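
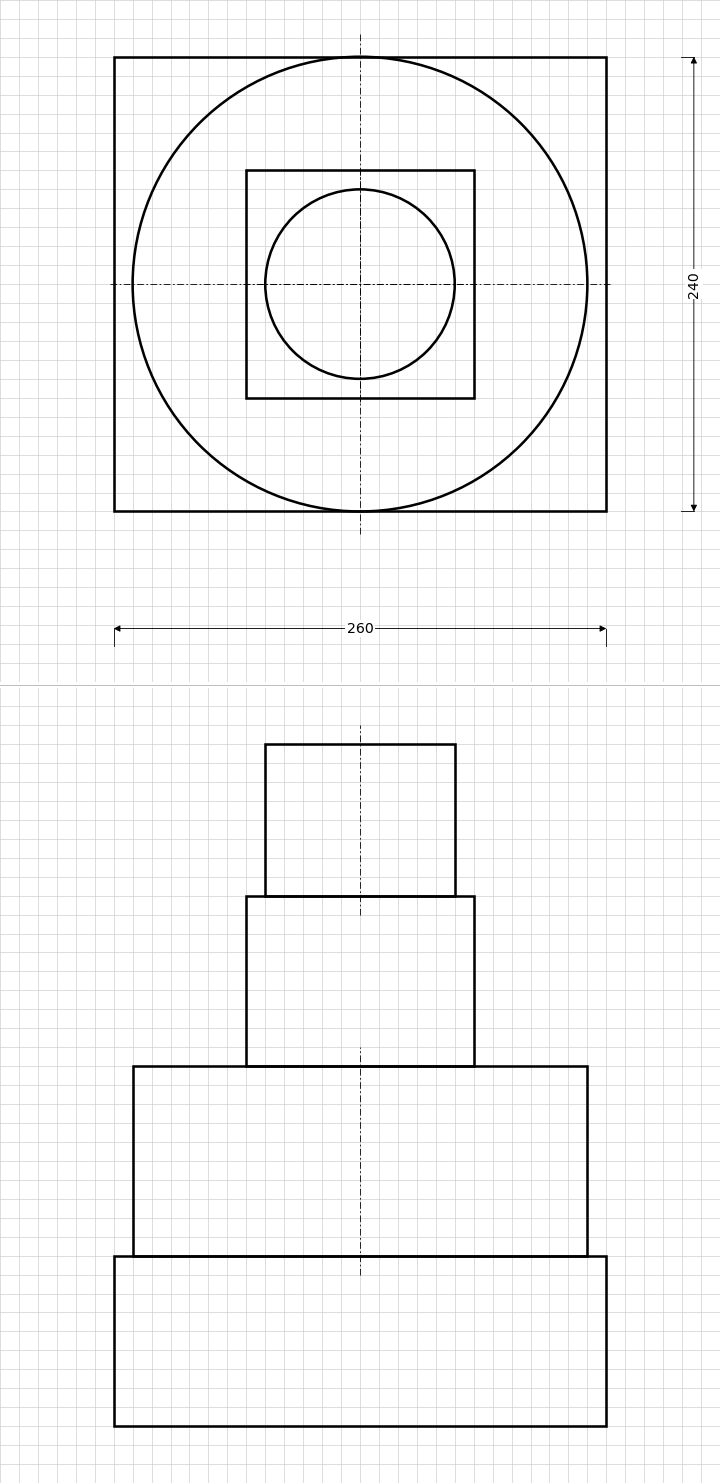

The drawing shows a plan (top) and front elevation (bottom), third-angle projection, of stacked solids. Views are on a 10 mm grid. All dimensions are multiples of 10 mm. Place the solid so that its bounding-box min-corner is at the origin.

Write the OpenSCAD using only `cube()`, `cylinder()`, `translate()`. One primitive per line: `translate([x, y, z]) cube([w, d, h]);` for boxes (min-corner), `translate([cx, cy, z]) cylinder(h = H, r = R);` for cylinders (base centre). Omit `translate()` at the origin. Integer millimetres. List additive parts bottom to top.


cube([260, 240, 90]);
translate([130, 120, 90]) cylinder(h = 100, r = 120);
translate([70, 60, 190]) cube([120, 120, 90]);
translate([130, 120, 280]) cylinder(h = 80, r = 50);


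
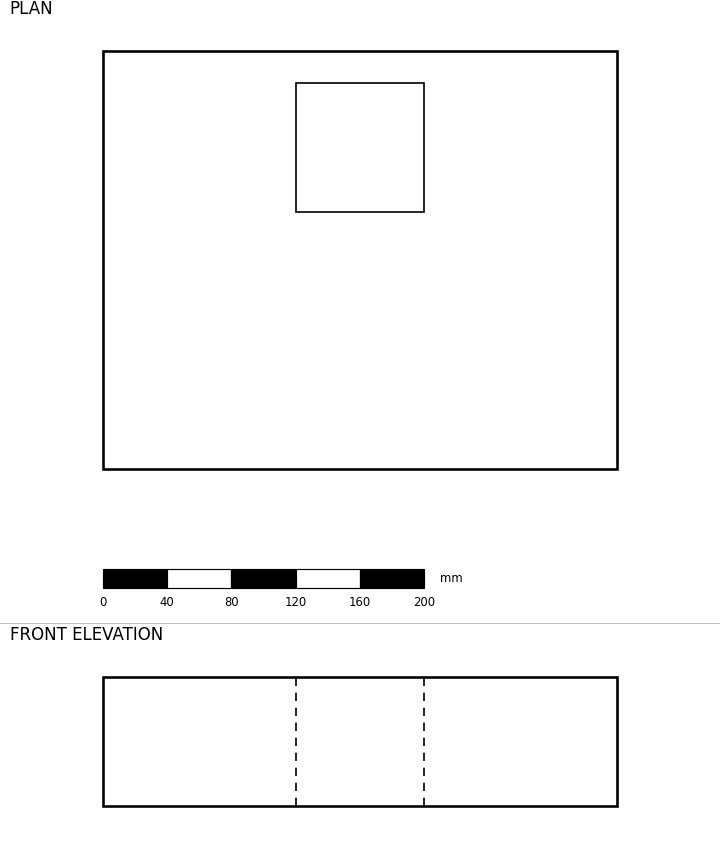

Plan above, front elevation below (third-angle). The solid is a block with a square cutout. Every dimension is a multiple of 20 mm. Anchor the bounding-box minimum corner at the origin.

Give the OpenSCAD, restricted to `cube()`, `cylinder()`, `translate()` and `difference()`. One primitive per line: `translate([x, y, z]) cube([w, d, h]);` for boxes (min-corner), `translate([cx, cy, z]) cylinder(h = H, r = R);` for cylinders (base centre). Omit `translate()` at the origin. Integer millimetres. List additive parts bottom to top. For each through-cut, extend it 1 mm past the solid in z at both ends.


difference() {
  cube([320, 260, 80]);
  translate([120, 160, -1]) cube([80, 80, 82]);
}


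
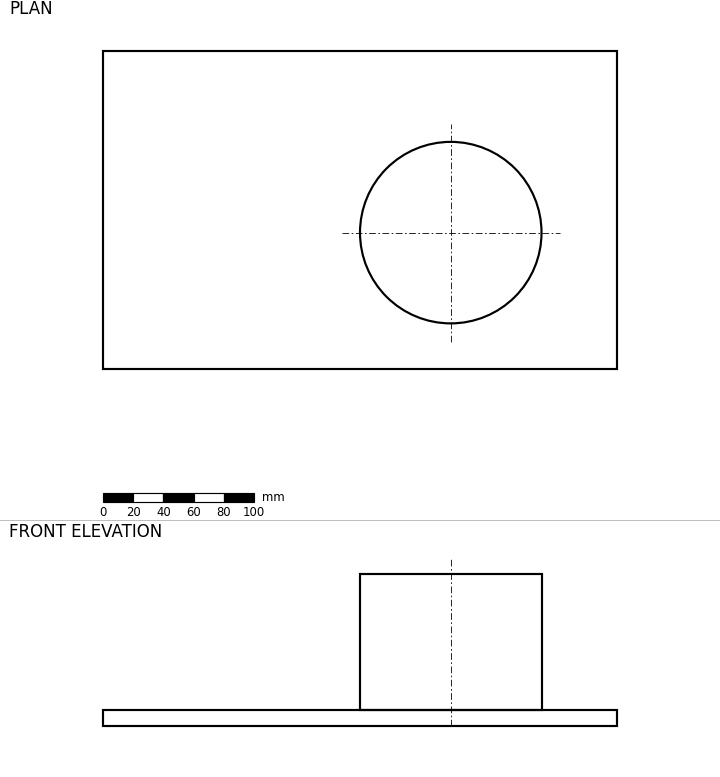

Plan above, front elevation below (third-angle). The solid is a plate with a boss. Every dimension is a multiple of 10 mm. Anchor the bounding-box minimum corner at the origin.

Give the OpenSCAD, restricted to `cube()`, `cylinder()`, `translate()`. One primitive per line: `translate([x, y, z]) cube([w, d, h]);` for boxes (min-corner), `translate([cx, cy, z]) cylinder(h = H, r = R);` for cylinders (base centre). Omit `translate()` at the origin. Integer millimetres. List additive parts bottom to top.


cube([340, 210, 10]);
translate([230, 90, 10]) cylinder(h = 90, r = 60);


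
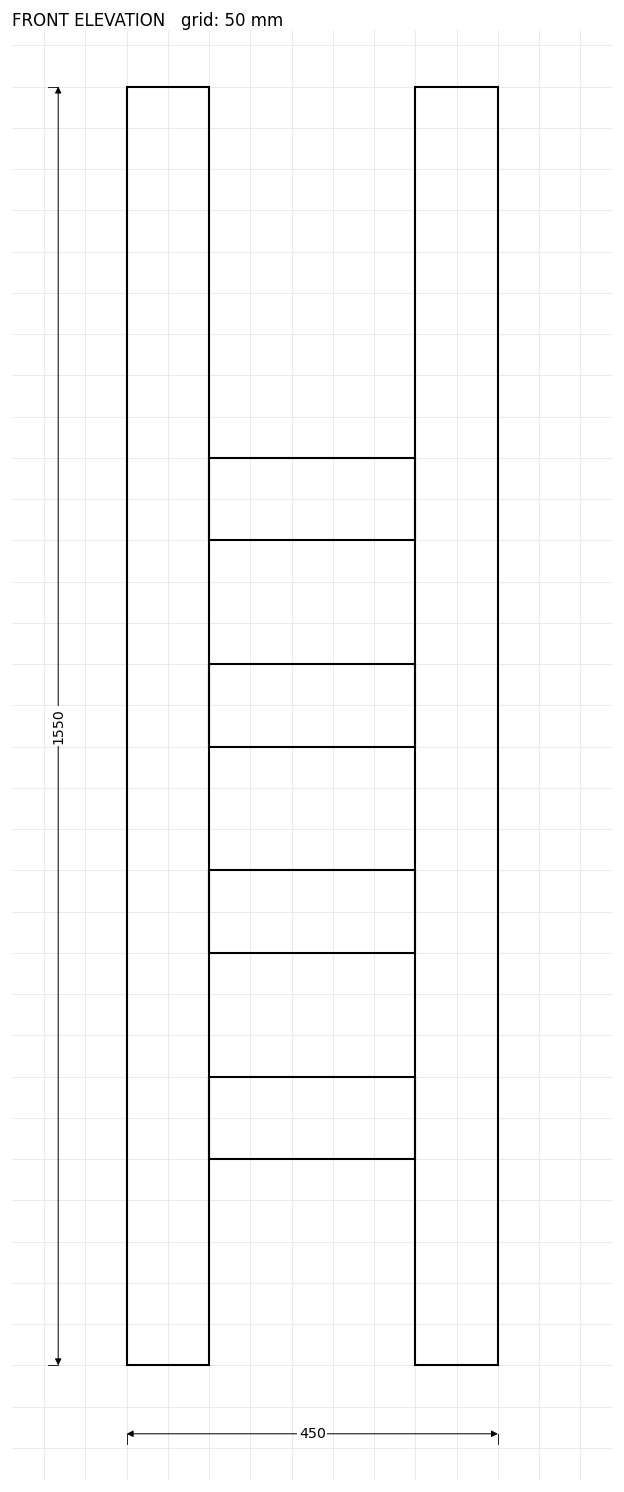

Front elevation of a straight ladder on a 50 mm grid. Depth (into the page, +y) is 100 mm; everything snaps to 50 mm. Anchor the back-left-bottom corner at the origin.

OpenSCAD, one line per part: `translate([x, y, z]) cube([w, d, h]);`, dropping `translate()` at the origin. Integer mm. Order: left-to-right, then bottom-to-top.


cube([100, 100, 1550]);
translate([100, 0, 250]) cube([250, 100, 100]);
translate([100, 0, 500]) cube([250, 100, 100]);
translate([100, 0, 750]) cube([250, 100, 100]);
translate([100, 0, 1000]) cube([250, 100, 100]);
translate([350, 0, 0]) cube([100, 100, 1550]);


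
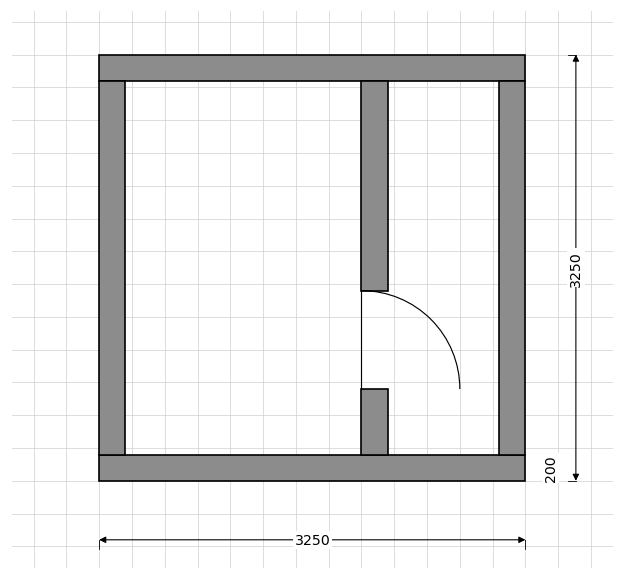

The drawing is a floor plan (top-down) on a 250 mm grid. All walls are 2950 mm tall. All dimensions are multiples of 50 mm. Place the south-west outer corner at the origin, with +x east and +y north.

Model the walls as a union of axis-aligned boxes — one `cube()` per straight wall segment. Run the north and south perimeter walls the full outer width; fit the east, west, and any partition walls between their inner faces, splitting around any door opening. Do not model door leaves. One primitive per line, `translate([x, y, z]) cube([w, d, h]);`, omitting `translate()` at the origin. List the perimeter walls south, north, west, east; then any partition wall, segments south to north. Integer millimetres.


cube([3250, 200, 2950]);
translate([0, 3050, 0]) cube([3250, 200, 2950]);
translate([0, 200, 0]) cube([200, 2850, 2950]);
translate([3050, 200, 0]) cube([200, 2850, 2950]);
translate([2000, 200, 0]) cube([200, 500, 2950]);
translate([2000, 1450, 0]) cube([200, 1600, 2950]);


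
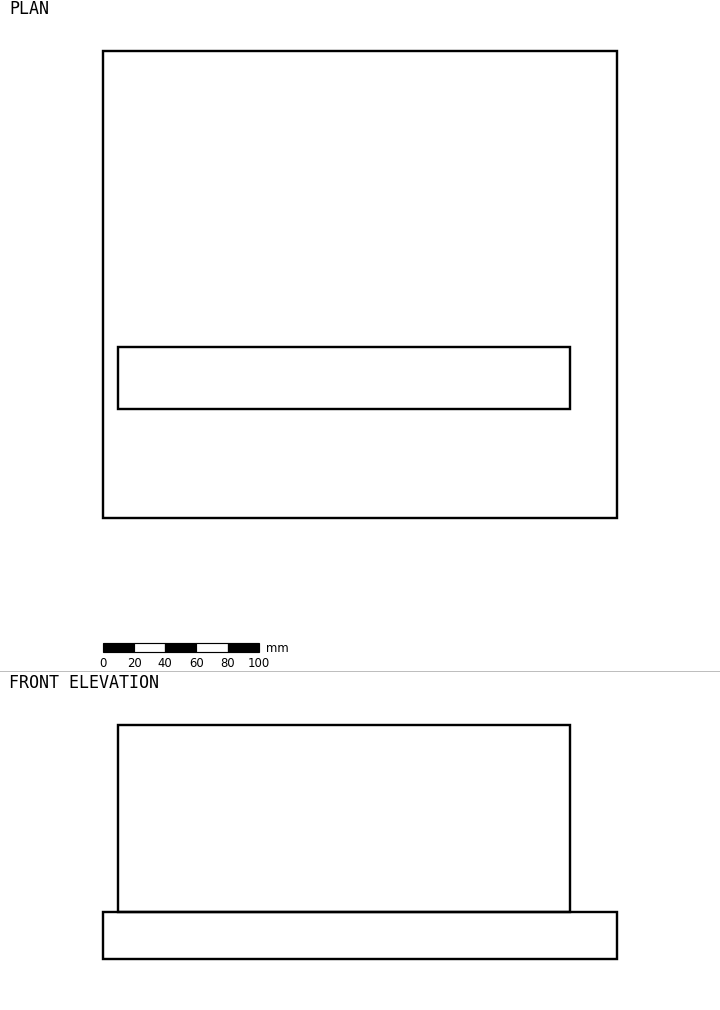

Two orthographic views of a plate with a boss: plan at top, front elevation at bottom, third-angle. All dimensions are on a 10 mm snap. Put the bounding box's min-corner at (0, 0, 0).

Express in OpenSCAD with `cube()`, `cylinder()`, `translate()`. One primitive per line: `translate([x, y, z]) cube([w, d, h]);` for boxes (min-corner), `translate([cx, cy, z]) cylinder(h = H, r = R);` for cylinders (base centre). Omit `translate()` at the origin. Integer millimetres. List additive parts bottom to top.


cube([330, 300, 30]);
translate([10, 70, 30]) cube([290, 40, 120]);


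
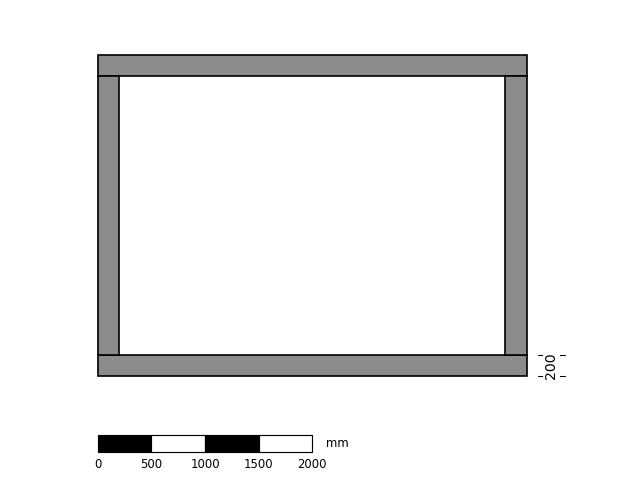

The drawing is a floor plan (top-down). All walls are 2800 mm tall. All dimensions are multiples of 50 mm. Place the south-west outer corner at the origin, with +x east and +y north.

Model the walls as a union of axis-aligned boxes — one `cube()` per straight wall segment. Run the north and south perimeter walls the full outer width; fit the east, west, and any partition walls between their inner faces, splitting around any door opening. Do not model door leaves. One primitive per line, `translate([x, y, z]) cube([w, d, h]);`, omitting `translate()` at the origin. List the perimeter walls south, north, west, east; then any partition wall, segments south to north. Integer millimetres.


cube([4000, 200, 2800]);
translate([0, 2800, 0]) cube([4000, 200, 2800]);
translate([0, 200, 0]) cube([200, 2600, 2800]);
translate([3800, 200, 0]) cube([200, 2600, 2800]);


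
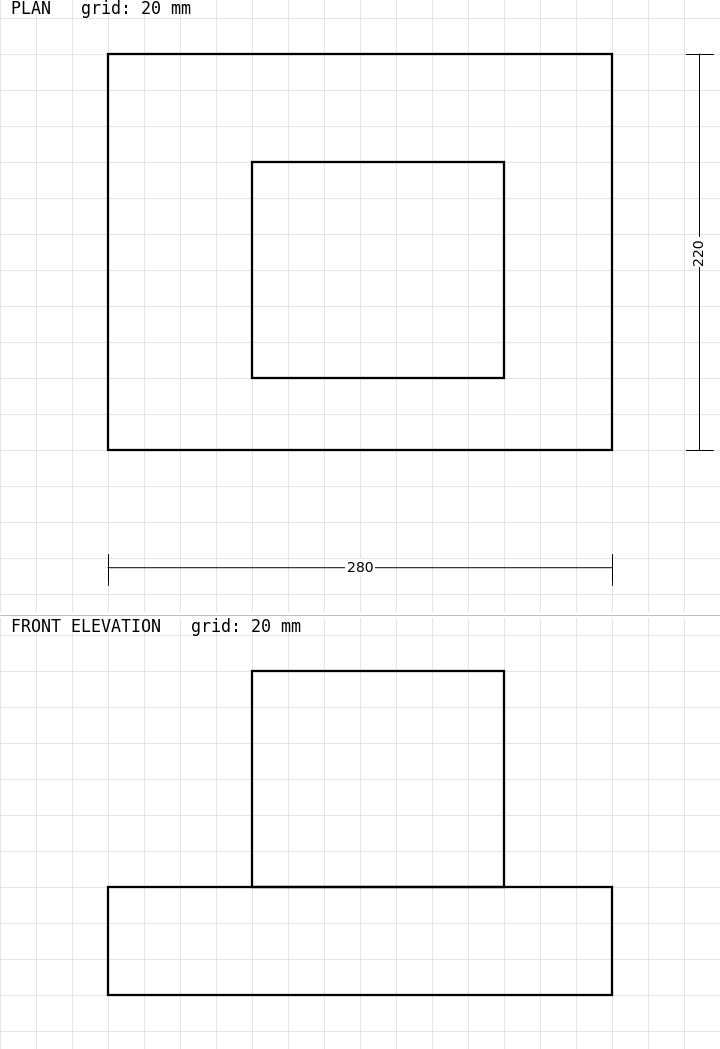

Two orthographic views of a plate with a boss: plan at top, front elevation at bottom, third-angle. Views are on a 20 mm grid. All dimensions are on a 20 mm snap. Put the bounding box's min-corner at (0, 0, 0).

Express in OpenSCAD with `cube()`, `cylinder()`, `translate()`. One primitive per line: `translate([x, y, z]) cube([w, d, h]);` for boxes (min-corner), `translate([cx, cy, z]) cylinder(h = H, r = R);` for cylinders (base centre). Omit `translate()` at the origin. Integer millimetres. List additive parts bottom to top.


cube([280, 220, 60]);
translate([80, 40, 60]) cube([140, 120, 120]);


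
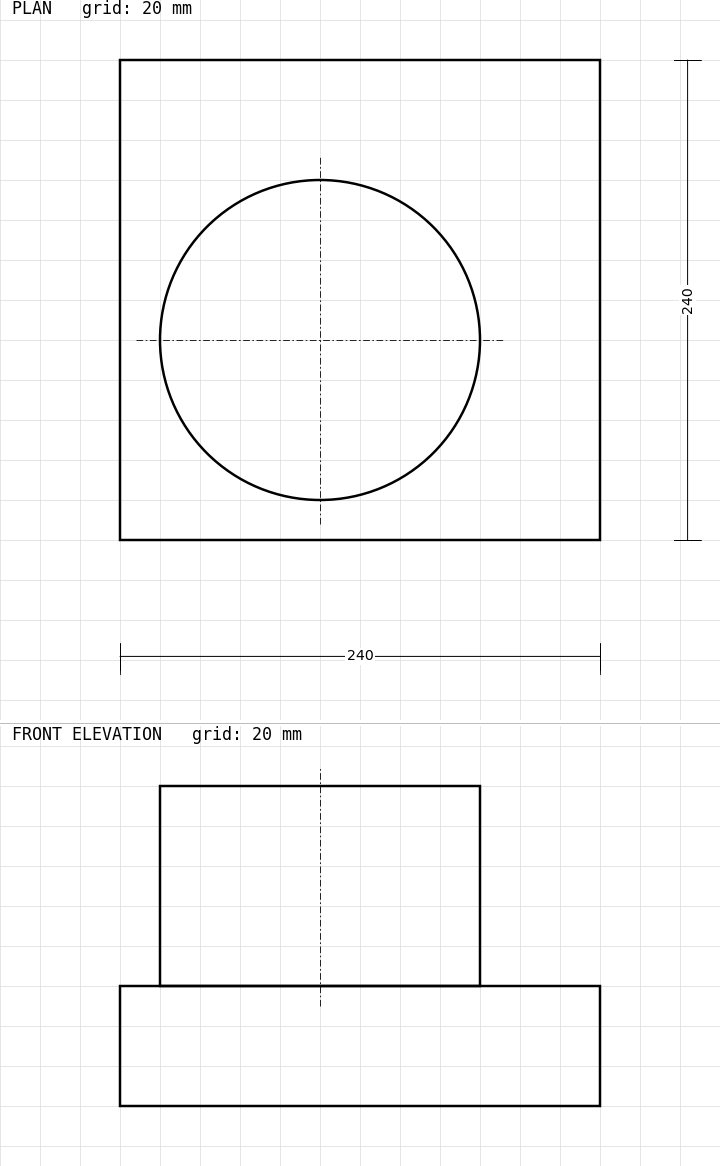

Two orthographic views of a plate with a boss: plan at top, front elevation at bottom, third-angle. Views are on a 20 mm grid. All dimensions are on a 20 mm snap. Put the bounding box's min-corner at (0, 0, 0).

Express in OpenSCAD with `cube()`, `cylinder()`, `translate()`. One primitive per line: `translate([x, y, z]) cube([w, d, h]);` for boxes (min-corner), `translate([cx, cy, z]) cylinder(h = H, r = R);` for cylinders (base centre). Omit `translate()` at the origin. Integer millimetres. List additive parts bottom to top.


cube([240, 240, 60]);
translate([100, 100, 60]) cylinder(h = 100, r = 80);


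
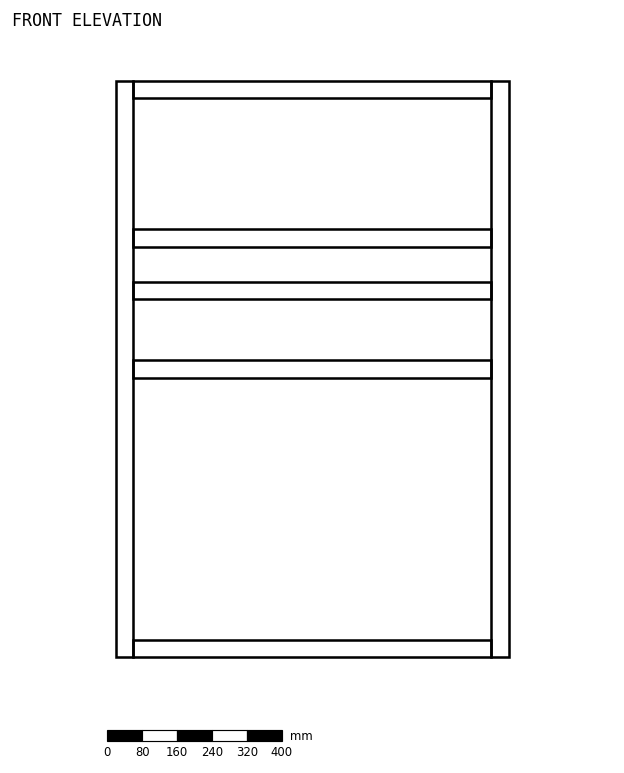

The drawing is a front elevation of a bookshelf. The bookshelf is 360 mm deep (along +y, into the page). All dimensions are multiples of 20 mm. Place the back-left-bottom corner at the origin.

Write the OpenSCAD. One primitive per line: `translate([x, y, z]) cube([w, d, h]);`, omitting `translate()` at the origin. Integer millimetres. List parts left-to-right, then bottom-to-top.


cube([40, 360, 1320]);
translate([40, 0, 0]) cube([820, 360, 40]);
translate([40, 0, 640]) cube([820, 360, 40]);
translate([40, 0, 820]) cube([820, 360, 40]);
translate([40, 0, 940]) cube([820, 360, 40]);
translate([40, 0, 1280]) cube([820, 360, 40]);
translate([860, 0, 0]) cube([40, 360, 1320]);


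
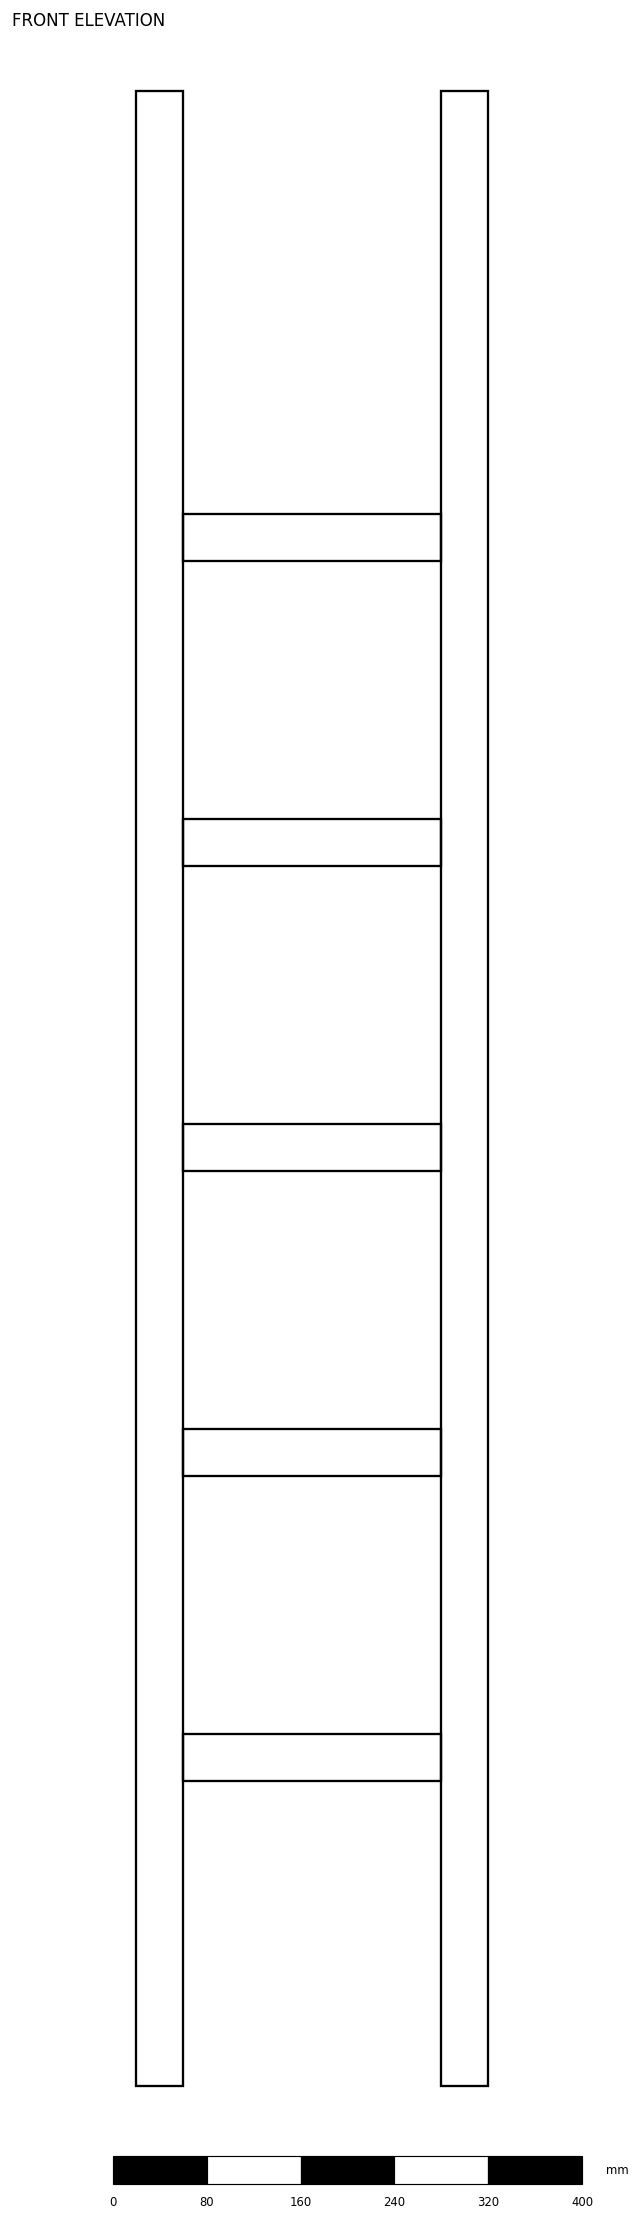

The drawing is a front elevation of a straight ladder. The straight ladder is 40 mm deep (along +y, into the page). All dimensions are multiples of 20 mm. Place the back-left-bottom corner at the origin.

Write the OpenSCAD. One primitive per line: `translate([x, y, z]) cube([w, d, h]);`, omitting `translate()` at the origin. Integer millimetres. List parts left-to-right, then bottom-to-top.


cube([40, 40, 1700]);
translate([40, 0, 260]) cube([220, 40, 40]);
translate([40, 0, 520]) cube([220, 40, 40]);
translate([40, 0, 780]) cube([220, 40, 40]);
translate([40, 0, 1040]) cube([220, 40, 40]);
translate([40, 0, 1300]) cube([220, 40, 40]);
translate([260, 0, 0]) cube([40, 40, 1700]);


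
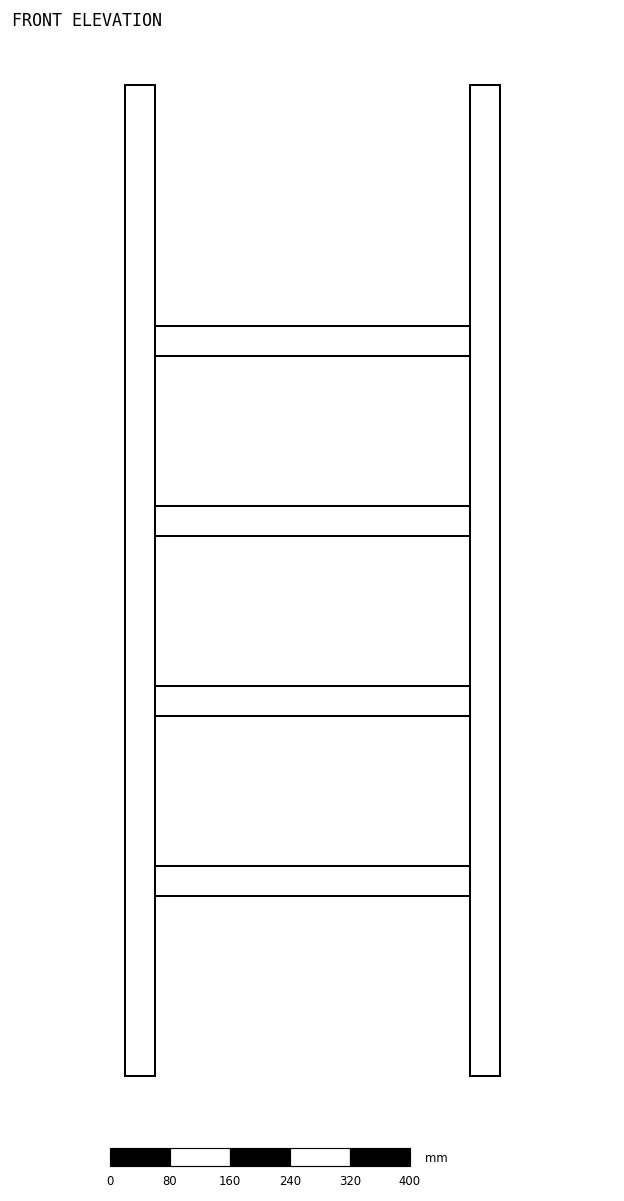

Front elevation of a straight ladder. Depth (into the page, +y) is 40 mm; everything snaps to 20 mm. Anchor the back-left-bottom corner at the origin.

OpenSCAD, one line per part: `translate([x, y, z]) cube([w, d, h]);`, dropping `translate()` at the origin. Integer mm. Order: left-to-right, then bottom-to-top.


cube([40, 40, 1320]);
translate([40, 0, 240]) cube([420, 40, 40]);
translate([40, 0, 480]) cube([420, 40, 40]);
translate([40, 0, 720]) cube([420, 40, 40]);
translate([40, 0, 960]) cube([420, 40, 40]);
translate([460, 0, 0]) cube([40, 40, 1320]);


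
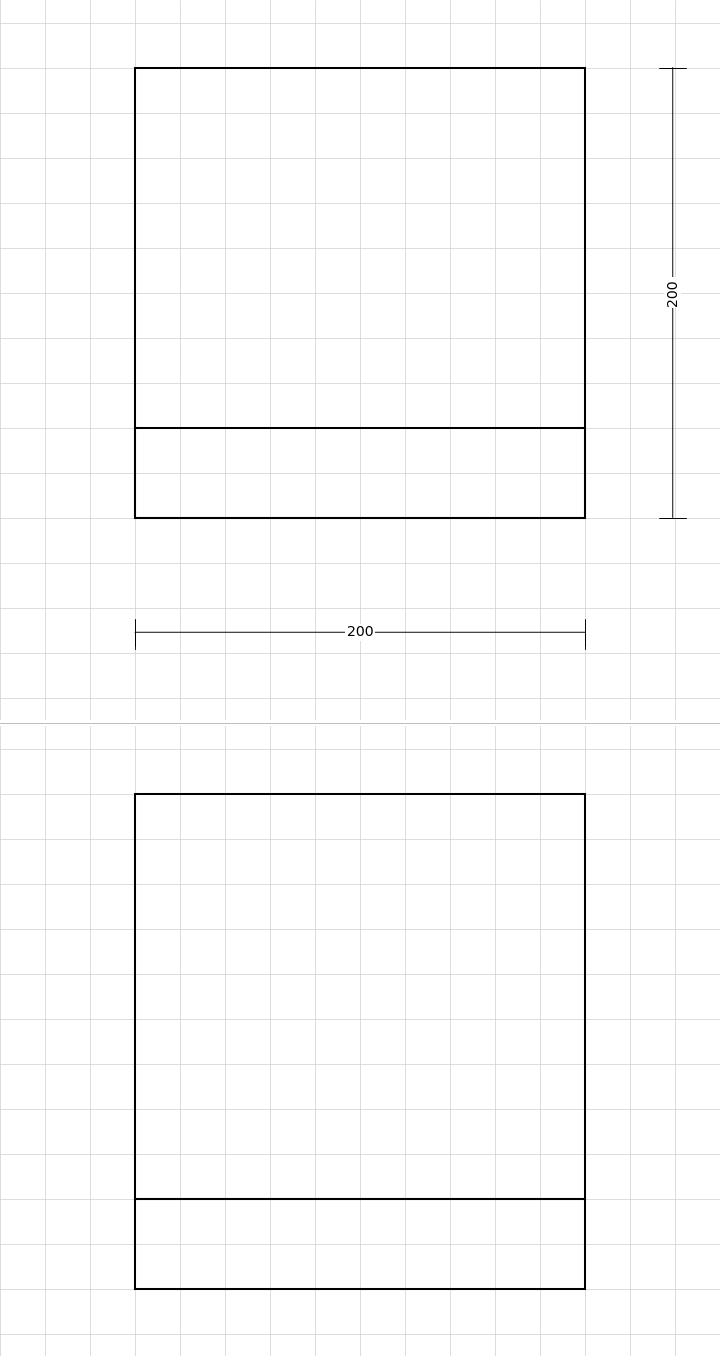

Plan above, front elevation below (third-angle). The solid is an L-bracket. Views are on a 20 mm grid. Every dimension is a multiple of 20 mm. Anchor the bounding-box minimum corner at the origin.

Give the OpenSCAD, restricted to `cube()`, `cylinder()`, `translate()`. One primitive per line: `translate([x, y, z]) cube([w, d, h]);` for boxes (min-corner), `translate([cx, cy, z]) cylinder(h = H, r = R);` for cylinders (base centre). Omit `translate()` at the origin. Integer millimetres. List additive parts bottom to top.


cube([200, 200, 40]);
translate([0, 0, 40]) cube([200, 40, 180]);


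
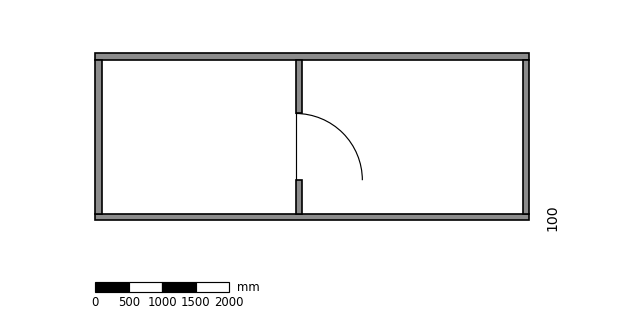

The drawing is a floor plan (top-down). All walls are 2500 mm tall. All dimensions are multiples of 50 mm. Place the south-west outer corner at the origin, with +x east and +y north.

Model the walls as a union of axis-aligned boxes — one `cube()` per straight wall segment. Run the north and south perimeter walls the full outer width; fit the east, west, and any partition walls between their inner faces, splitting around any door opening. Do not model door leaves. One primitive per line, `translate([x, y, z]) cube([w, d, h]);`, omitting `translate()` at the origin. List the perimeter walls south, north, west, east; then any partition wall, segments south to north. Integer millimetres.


cube([6500, 100, 2500]);
translate([0, 2400, 0]) cube([6500, 100, 2500]);
translate([0, 100, 0]) cube([100, 2300, 2500]);
translate([6400, 100, 0]) cube([100, 2300, 2500]);
translate([3000, 100, 0]) cube([100, 500, 2500]);
translate([3000, 1600, 0]) cube([100, 800, 2500]);


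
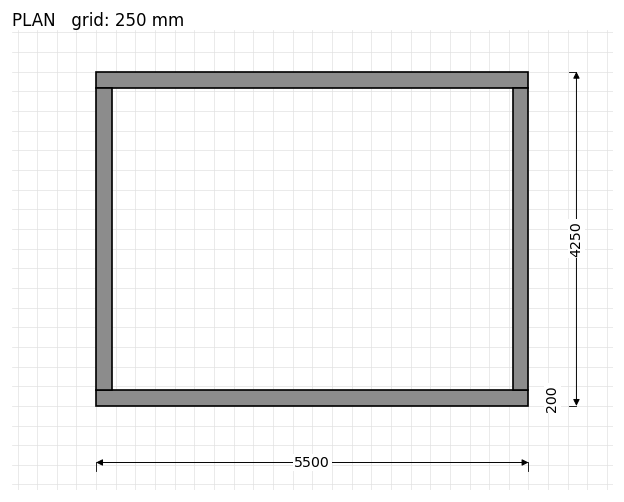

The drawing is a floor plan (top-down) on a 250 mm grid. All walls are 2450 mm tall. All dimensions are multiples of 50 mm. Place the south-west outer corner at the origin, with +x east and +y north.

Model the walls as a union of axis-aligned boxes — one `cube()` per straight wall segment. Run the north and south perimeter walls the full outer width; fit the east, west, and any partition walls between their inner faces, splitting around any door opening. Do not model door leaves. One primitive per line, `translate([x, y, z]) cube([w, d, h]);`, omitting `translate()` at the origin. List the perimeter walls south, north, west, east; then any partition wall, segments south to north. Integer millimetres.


cube([5500, 200, 2450]);
translate([0, 4050, 0]) cube([5500, 200, 2450]);
translate([0, 200, 0]) cube([200, 3850, 2450]);
translate([5300, 200, 0]) cube([200, 3850, 2450]);


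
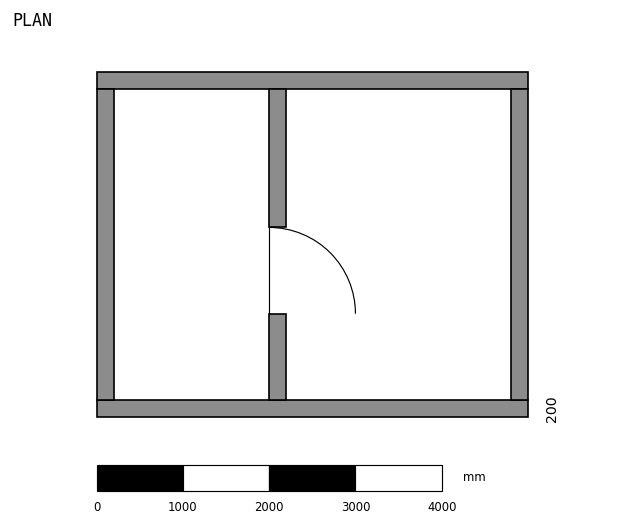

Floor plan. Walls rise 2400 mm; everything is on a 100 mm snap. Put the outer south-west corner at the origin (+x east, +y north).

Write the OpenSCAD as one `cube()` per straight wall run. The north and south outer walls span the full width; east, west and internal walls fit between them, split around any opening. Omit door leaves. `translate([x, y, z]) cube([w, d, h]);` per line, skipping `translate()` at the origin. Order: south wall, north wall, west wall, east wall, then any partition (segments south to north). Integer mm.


cube([5000, 200, 2400]);
translate([0, 3800, 0]) cube([5000, 200, 2400]);
translate([0, 200, 0]) cube([200, 3600, 2400]);
translate([4800, 200, 0]) cube([200, 3600, 2400]);
translate([2000, 200, 0]) cube([200, 1000, 2400]);
translate([2000, 2200, 0]) cube([200, 1600, 2400]);


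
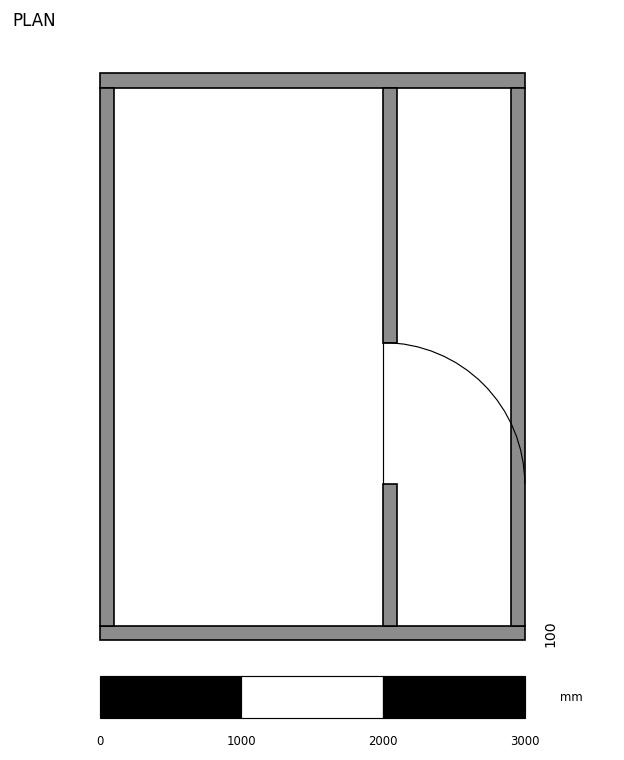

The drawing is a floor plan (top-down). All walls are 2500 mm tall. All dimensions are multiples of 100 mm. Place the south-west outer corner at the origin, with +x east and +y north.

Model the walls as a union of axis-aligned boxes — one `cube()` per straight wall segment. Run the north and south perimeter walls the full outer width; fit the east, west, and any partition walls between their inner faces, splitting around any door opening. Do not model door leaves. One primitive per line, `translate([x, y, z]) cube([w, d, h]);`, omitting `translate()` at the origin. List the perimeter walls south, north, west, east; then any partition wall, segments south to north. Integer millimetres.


cube([3000, 100, 2500]);
translate([0, 3900, 0]) cube([3000, 100, 2500]);
translate([0, 100, 0]) cube([100, 3800, 2500]);
translate([2900, 100, 0]) cube([100, 3800, 2500]);
translate([2000, 100, 0]) cube([100, 1000, 2500]);
translate([2000, 2100, 0]) cube([100, 1800, 2500]);


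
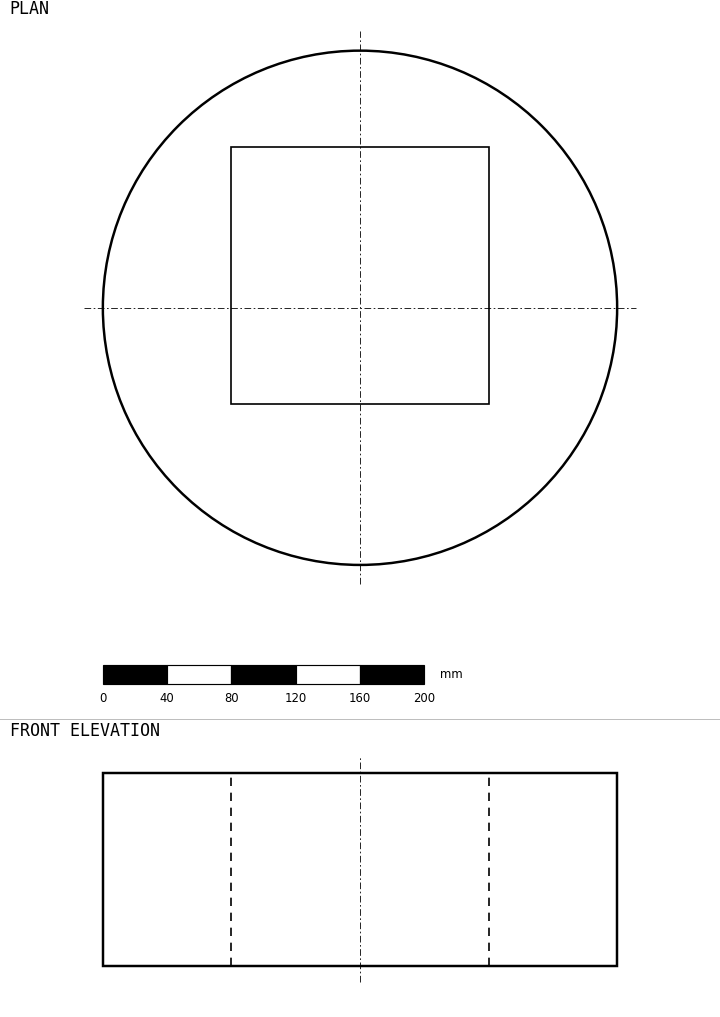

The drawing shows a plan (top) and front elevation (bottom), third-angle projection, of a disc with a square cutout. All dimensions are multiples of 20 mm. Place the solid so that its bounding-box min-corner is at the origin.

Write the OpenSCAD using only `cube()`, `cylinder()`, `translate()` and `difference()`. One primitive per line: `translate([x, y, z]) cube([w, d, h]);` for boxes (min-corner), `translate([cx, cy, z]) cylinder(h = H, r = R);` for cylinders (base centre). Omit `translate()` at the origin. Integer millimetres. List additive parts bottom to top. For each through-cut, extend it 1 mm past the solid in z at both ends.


difference() {
  translate([160, 160, 0]) cylinder(h = 120, r = 160);
  translate([80, 100, -1]) cube([160, 160, 122]);
}


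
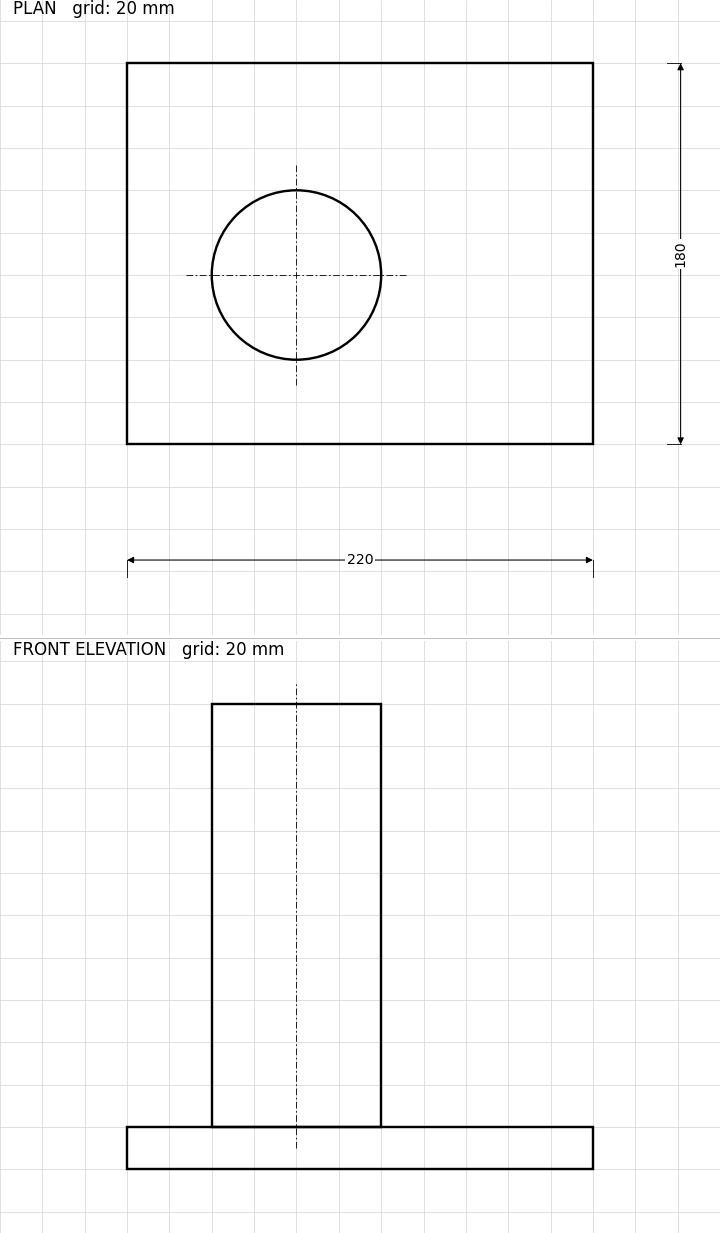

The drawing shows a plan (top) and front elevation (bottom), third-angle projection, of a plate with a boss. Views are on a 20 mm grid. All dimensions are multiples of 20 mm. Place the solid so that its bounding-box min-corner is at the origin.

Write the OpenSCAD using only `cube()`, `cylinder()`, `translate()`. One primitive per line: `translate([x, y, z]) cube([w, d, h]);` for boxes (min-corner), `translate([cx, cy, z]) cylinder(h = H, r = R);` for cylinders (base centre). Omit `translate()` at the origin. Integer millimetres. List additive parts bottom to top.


cube([220, 180, 20]);
translate([80, 80, 20]) cylinder(h = 200, r = 40);


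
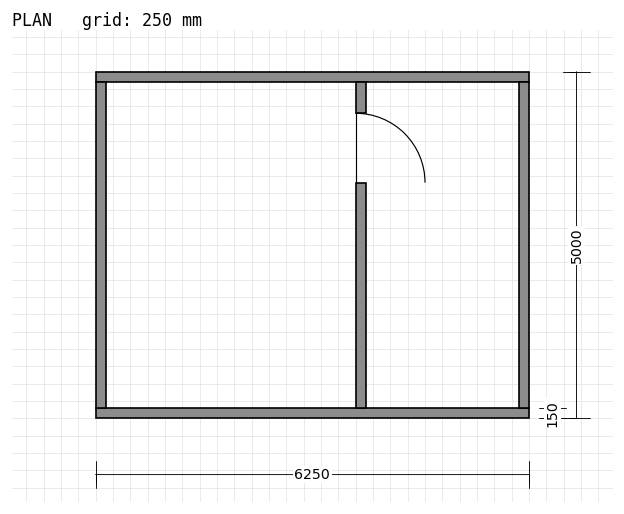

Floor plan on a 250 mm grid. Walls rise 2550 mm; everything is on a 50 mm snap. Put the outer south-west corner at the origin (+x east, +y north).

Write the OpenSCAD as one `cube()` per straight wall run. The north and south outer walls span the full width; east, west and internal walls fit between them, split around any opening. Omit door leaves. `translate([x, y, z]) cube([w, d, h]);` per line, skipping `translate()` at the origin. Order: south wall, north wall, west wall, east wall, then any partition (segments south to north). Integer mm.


cube([6250, 150, 2550]);
translate([0, 4850, 0]) cube([6250, 150, 2550]);
translate([0, 150, 0]) cube([150, 4700, 2550]);
translate([6100, 150, 0]) cube([150, 4700, 2550]);
translate([3750, 150, 0]) cube([150, 3250, 2550]);
translate([3750, 4400, 0]) cube([150, 450, 2550]);


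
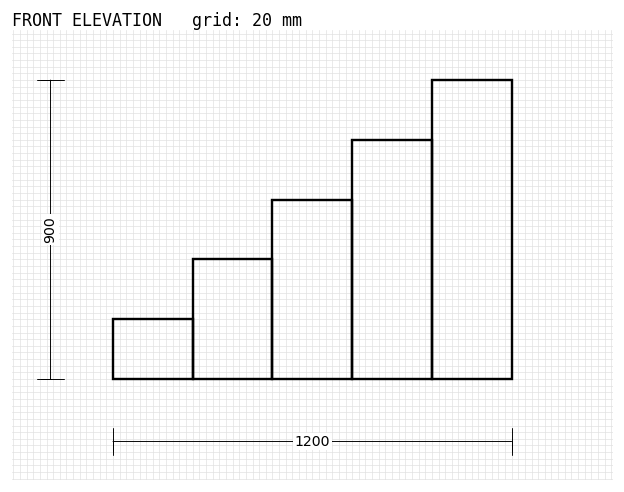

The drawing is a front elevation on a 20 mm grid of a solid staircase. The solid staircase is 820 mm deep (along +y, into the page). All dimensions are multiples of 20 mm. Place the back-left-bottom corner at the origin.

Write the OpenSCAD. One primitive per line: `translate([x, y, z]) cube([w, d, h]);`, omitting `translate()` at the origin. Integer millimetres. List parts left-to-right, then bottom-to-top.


cube([240, 820, 180]);
translate([240, 0, 0]) cube([240, 820, 360]);
translate([480, 0, 0]) cube([240, 820, 540]);
translate([720, 0, 0]) cube([240, 820, 720]);
translate([960, 0, 0]) cube([240, 820, 900]);


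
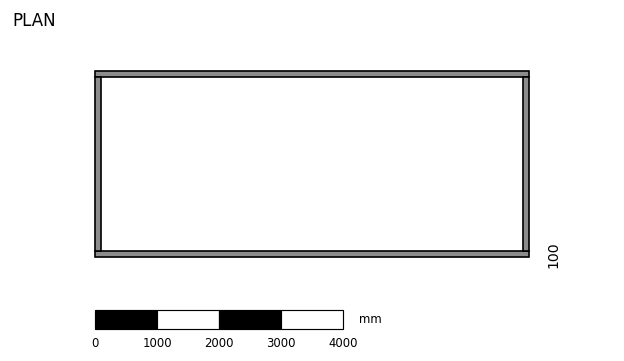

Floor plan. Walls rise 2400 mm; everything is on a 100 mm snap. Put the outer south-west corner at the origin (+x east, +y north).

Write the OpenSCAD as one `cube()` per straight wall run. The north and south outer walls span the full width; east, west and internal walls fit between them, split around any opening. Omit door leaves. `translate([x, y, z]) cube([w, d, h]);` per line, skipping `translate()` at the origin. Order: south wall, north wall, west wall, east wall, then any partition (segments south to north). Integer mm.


cube([7000, 100, 2400]);
translate([0, 2900, 0]) cube([7000, 100, 2400]);
translate([0, 100, 0]) cube([100, 2800, 2400]);
translate([6900, 100, 0]) cube([100, 2800, 2400]);


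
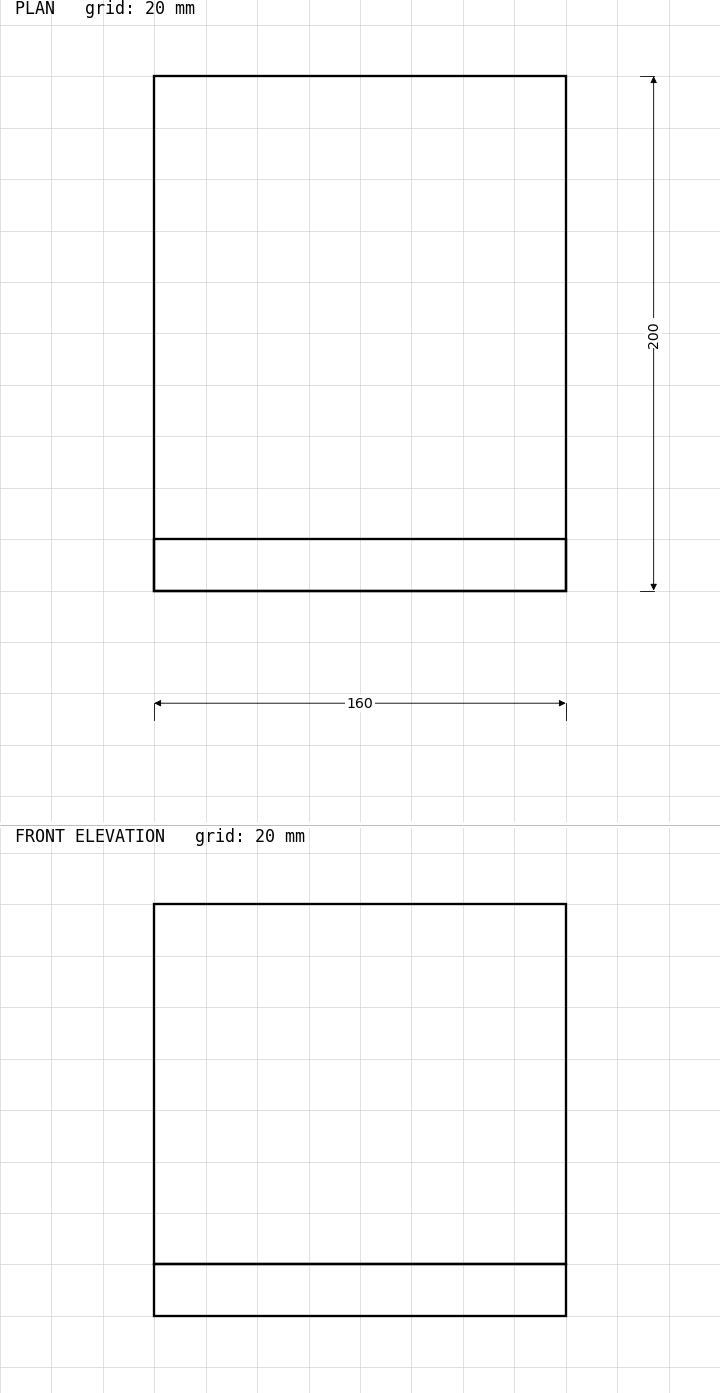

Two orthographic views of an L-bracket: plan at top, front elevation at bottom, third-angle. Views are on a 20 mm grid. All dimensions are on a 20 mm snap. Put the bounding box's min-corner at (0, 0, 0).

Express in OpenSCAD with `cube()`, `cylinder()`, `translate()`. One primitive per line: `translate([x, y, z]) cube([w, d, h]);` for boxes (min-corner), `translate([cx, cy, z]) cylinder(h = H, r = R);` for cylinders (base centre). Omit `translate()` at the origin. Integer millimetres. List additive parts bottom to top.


cube([160, 200, 20]);
translate([0, 0, 20]) cube([160, 20, 140]);


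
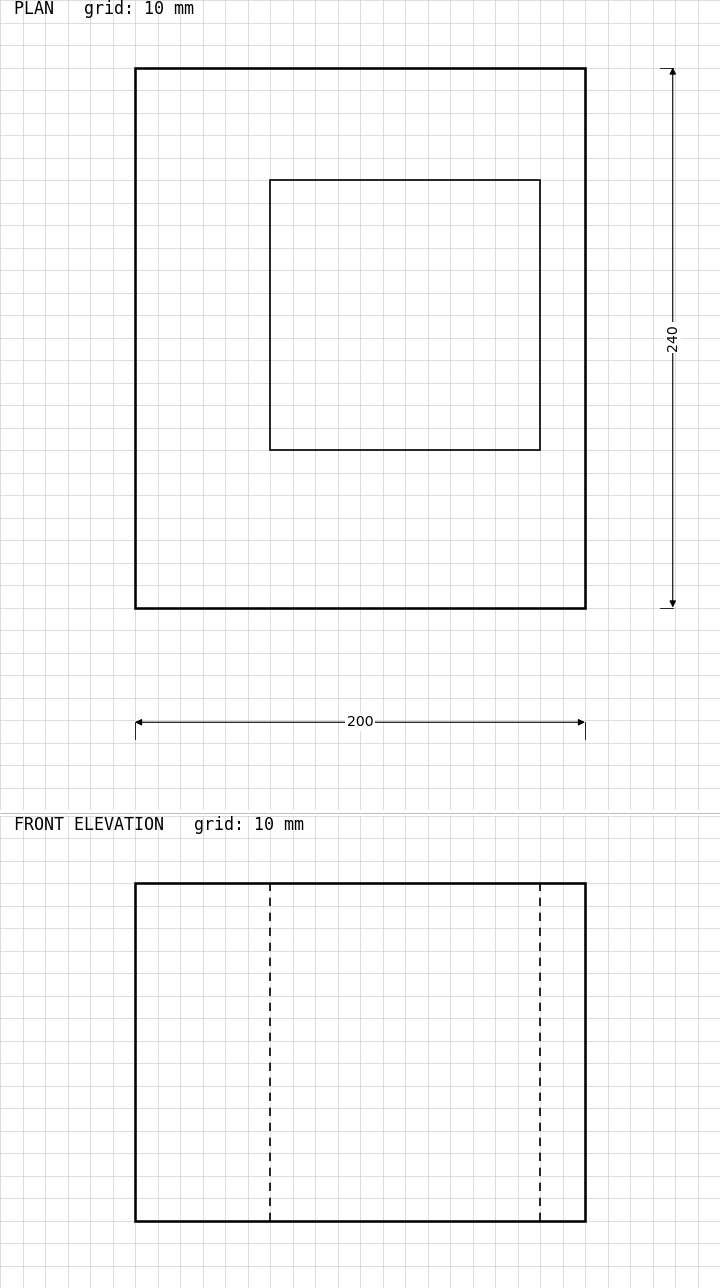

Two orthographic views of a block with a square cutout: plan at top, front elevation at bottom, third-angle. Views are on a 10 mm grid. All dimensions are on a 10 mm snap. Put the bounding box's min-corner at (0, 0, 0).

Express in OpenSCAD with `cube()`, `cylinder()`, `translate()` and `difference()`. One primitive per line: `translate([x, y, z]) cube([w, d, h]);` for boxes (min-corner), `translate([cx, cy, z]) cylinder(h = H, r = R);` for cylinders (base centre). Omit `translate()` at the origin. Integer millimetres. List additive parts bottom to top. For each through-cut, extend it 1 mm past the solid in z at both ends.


difference() {
  cube([200, 240, 150]);
  translate([60, 70, -1]) cube([120, 120, 152]);
}


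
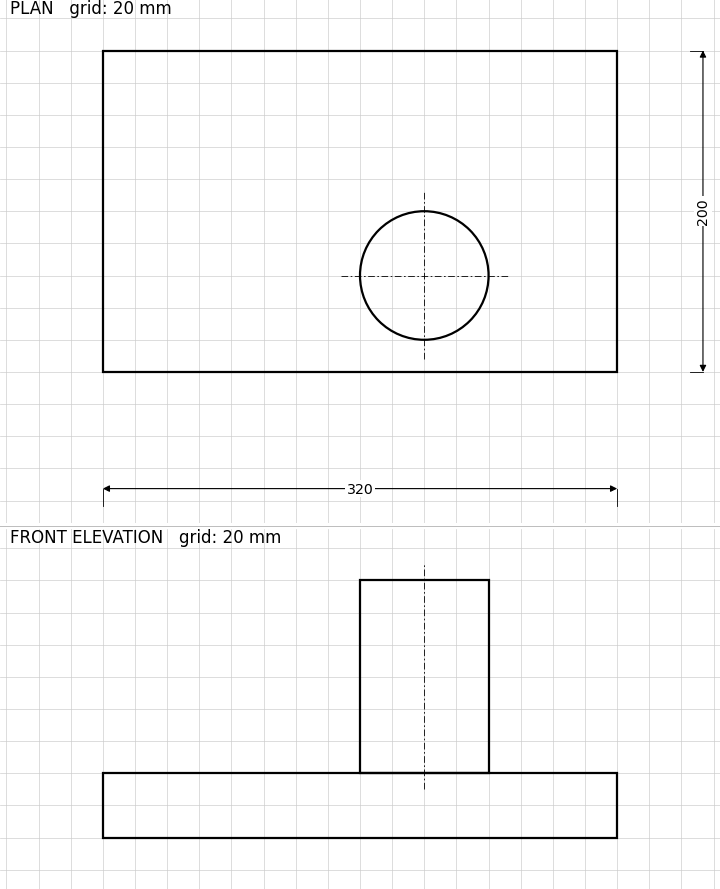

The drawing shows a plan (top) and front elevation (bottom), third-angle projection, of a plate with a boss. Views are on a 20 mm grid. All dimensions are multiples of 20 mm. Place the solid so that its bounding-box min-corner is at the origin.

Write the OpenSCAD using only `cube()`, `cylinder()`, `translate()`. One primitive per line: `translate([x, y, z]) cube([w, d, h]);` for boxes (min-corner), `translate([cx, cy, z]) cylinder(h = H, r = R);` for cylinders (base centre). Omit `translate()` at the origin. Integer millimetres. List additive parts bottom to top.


cube([320, 200, 40]);
translate([200, 60, 40]) cylinder(h = 120, r = 40);


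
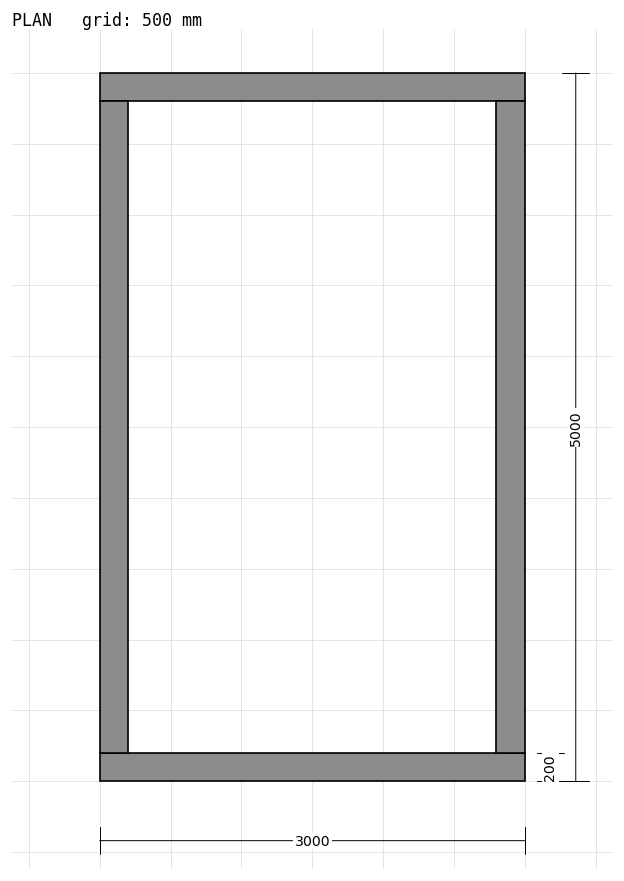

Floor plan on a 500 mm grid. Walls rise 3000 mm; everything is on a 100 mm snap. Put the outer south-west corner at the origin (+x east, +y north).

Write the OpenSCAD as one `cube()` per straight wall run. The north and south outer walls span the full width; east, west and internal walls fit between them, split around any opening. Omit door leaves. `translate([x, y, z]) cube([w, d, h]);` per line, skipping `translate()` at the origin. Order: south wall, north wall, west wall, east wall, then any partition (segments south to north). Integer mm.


cube([3000, 200, 3000]);
translate([0, 4800, 0]) cube([3000, 200, 3000]);
translate([0, 200, 0]) cube([200, 4600, 3000]);
translate([2800, 200, 0]) cube([200, 4600, 3000]);


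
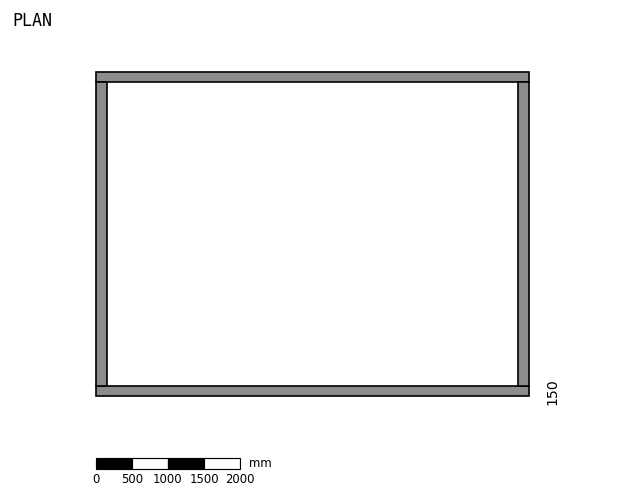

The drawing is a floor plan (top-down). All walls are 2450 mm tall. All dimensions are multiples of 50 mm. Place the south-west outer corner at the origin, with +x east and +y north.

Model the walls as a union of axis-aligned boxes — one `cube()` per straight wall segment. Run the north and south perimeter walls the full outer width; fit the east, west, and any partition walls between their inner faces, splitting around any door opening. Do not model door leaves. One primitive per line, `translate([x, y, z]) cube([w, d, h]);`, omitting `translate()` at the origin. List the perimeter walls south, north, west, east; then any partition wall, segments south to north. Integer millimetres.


cube([6000, 150, 2450]);
translate([0, 4350, 0]) cube([6000, 150, 2450]);
translate([0, 150, 0]) cube([150, 4200, 2450]);
translate([5850, 150, 0]) cube([150, 4200, 2450]);


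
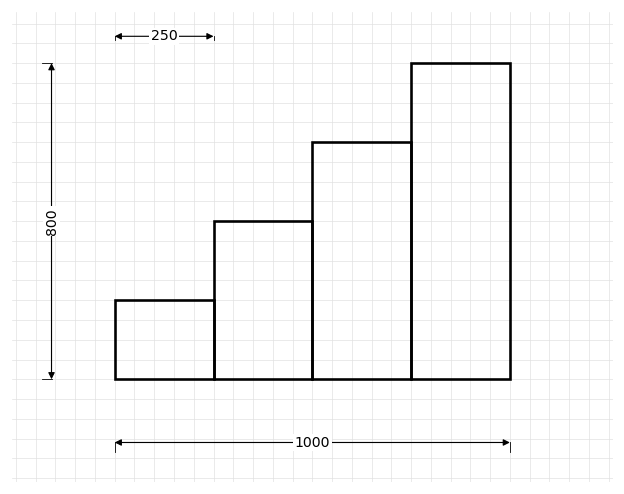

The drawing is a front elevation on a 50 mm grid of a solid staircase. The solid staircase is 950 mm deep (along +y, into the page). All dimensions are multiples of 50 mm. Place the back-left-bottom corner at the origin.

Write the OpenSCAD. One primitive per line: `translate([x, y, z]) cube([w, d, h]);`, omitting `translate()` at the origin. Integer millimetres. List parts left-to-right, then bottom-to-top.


cube([250, 950, 200]);
translate([250, 0, 0]) cube([250, 950, 400]);
translate([500, 0, 0]) cube([250, 950, 600]);
translate([750, 0, 0]) cube([250, 950, 800]);


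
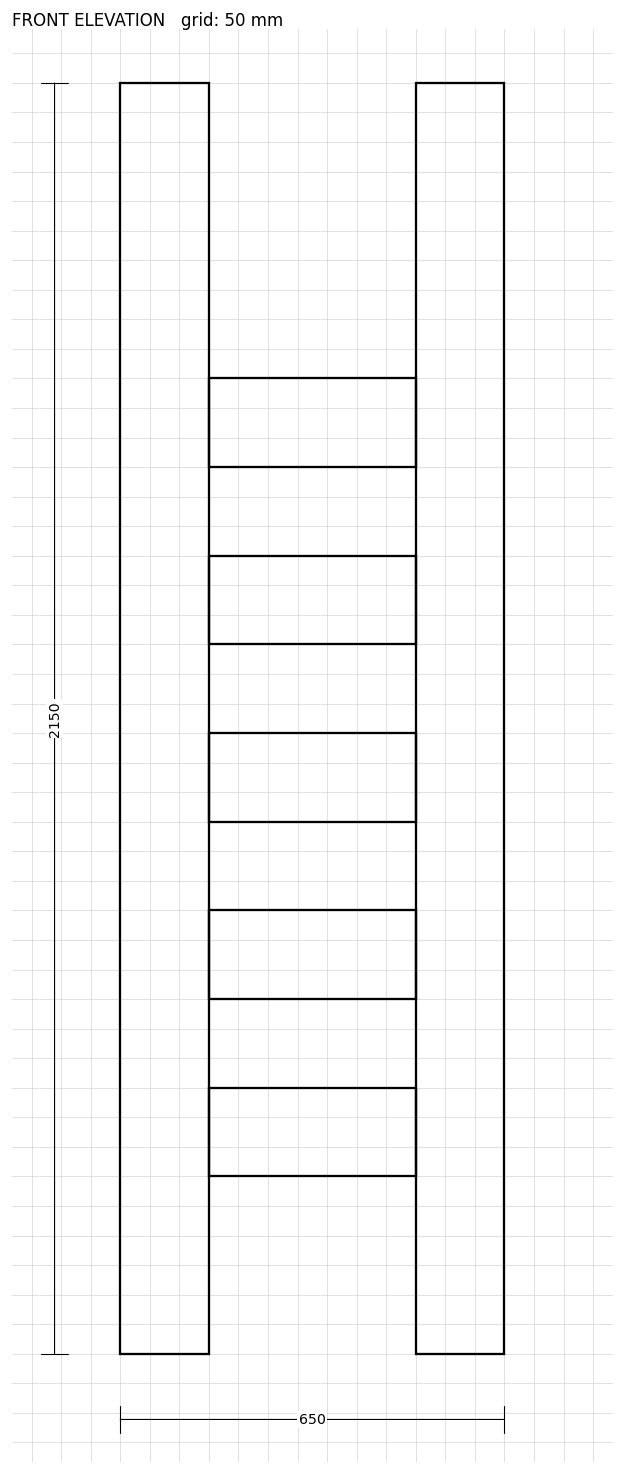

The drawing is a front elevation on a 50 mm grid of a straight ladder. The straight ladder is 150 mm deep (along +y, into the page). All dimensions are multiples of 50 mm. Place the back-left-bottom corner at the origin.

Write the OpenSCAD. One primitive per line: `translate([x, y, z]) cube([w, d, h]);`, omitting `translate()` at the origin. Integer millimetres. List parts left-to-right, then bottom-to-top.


cube([150, 150, 2150]);
translate([150, 0, 300]) cube([350, 150, 150]);
translate([150, 0, 600]) cube([350, 150, 150]);
translate([150, 0, 900]) cube([350, 150, 150]);
translate([150, 0, 1200]) cube([350, 150, 150]);
translate([150, 0, 1500]) cube([350, 150, 150]);
translate([500, 0, 0]) cube([150, 150, 2150]);


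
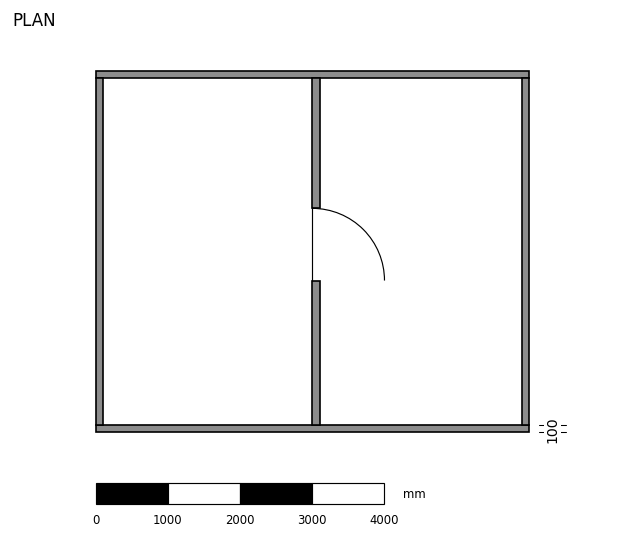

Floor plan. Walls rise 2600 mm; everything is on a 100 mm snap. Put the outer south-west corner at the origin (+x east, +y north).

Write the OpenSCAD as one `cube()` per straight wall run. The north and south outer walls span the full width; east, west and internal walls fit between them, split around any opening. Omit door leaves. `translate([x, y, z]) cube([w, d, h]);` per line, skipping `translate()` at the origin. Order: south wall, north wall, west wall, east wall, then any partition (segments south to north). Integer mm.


cube([6000, 100, 2600]);
translate([0, 4900, 0]) cube([6000, 100, 2600]);
translate([0, 100, 0]) cube([100, 4800, 2600]);
translate([5900, 100, 0]) cube([100, 4800, 2600]);
translate([3000, 100, 0]) cube([100, 2000, 2600]);
translate([3000, 3100, 0]) cube([100, 1800, 2600]);


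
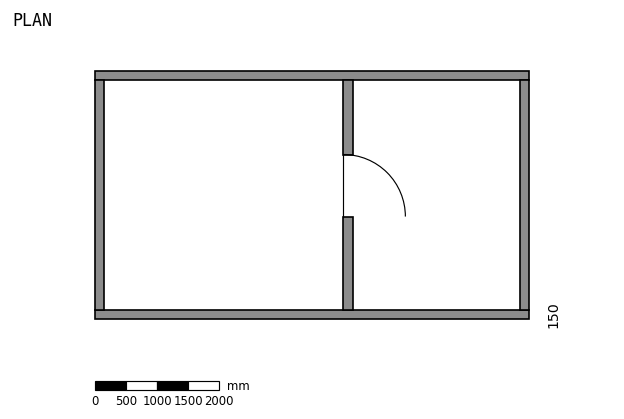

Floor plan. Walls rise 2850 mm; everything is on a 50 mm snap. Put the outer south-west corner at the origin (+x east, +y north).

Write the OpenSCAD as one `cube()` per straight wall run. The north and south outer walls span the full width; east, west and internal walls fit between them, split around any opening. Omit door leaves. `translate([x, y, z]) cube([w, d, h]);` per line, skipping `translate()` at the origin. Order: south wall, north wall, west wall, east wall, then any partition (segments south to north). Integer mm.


cube([7000, 150, 2850]);
translate([0, 3850, 0]) cube([7000, 150, 2850]);
translate([0, 150, 0]) cube([150, 3700, 2850]);
translate([6850, 150, 0]) cube([150, 3700, 2850]);
translate([4000, 150, 0]) cube([150, 1500, 2850]);
translate([4000, 2650, 0]) cube([150, 1200, 2850]);


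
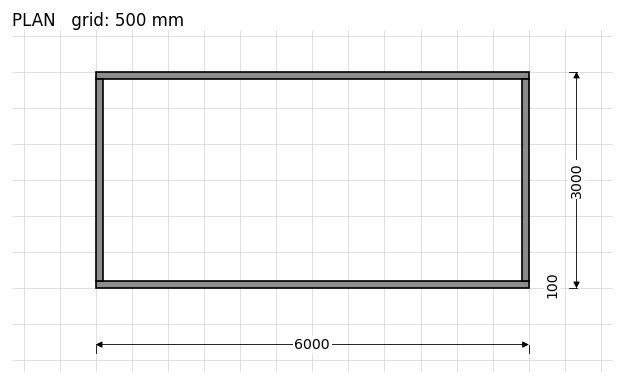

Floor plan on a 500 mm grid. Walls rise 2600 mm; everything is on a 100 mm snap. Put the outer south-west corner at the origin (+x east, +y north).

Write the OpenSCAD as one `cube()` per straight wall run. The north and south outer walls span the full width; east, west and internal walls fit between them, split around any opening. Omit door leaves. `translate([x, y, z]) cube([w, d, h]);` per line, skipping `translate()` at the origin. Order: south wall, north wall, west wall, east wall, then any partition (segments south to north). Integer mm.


cube([6000, 100, 2600]);
translate([0, 2900, 0]) cube([6000, 100, 2600]);
translate([0, 100, 0]) cube([100, 2800, 2600]);
translate([5900, 100, 0]) cube([100, 2800, 2600]);


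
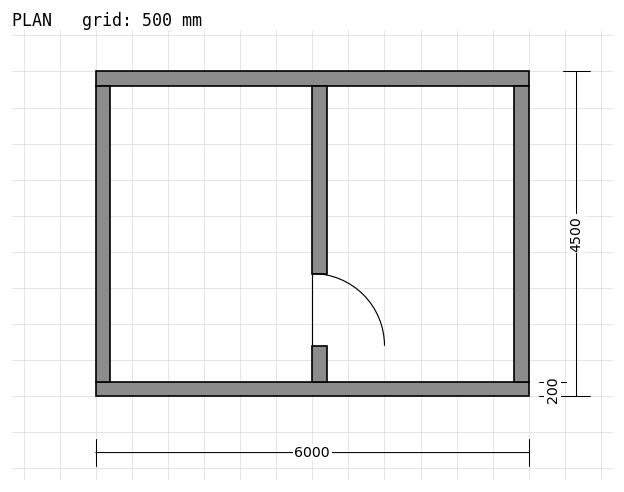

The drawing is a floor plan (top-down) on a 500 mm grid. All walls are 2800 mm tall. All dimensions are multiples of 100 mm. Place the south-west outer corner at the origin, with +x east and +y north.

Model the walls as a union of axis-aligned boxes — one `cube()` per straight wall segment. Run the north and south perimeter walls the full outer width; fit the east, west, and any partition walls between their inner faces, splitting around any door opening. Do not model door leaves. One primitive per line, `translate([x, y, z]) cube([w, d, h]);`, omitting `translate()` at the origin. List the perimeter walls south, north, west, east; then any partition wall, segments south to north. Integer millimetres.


cube([6000, 200, 2800]);
translate([0, 4300, 0]) cube([6000, 200, 2800]);
translate([0, 200, 0]) cube([200, 4100, 2800]);
translate([5800, 200, 0]) cube([200, 4100, 2800]);
translate([3000, 200, 0]) cube([200, 500, 2800]);
translate([3000, 1700, 0]) cube([200, 2600, 2800]);


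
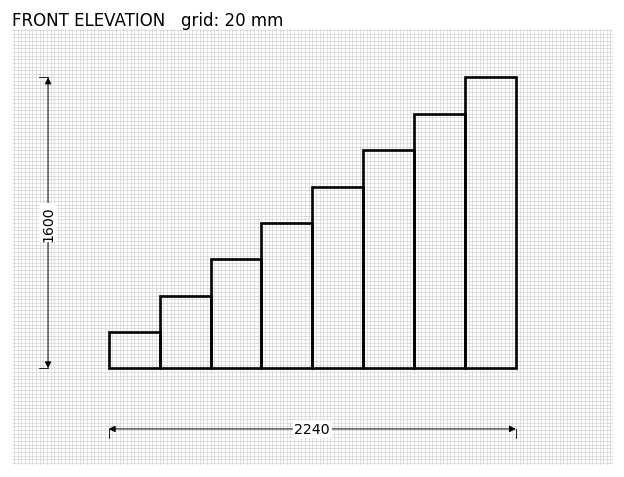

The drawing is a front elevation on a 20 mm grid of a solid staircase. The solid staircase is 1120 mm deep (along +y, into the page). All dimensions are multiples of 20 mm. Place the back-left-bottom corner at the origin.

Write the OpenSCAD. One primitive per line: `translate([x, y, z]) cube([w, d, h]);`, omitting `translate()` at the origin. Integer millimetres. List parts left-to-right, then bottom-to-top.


cube([280, 1120, 200]);
translate([280, 0, 0]) cube([280, 1120, 400]);
translate([560, 0, 0]) cube([280, 1120, 600]);
translate([840, 0, 0]) cube([280, 1120, 800]);
translate([1120, 0, 0]) cube([280, 1120, 1000]);
translate([1400, 0, 0]) cube([280, 1120, 1200]);
translate([1680, 0, 0]) cube([280, 1120, 1400]);
translate([1960, 0, 0]) cube([280, 1120, 1600]);


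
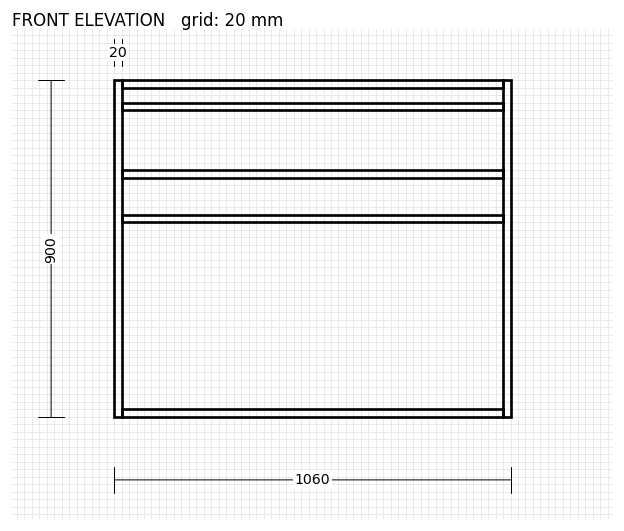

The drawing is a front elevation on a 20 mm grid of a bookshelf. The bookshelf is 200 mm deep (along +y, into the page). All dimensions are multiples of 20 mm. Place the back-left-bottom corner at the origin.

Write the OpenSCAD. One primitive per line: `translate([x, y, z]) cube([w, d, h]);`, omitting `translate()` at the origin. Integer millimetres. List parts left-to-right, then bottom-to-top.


cube([20, 200, 900]);
translate([20, 0, 0]) cube([1020, 200, 20]);
translate([20, 0, 520]) cube([1020, 200, 20]);
translate([20, 0, 640]) cube([1020, 200, 20]);
translate([20, 0, 820]) cube([1020, 200, 20]);
translate([20, 0, 880]) cube([1020, 200, 20]);
translate([1040, 0, 0]) cube([20, 200, 900]);


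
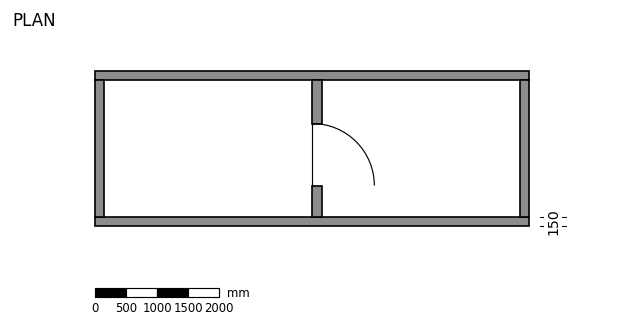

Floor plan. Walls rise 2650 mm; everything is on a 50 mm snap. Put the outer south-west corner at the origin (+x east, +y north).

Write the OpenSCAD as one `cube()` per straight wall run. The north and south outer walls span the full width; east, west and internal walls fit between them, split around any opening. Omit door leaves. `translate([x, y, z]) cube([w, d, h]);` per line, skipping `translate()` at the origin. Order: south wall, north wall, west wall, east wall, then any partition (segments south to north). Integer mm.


cube([7000, 150, 2650]);
translate([0, 2350, 0]) cube([7000, 150, 2650]);
translate([0, 150, 0]) cube([150, 2200, 2650]);
translate([6850, 150, 0]) cube([150, 2200, 2650]);
translate([3500, 150, 0]) cube([150, 500, 2650]);
translate([3500, 1650, 0]) cube([150, 700, 2650]);


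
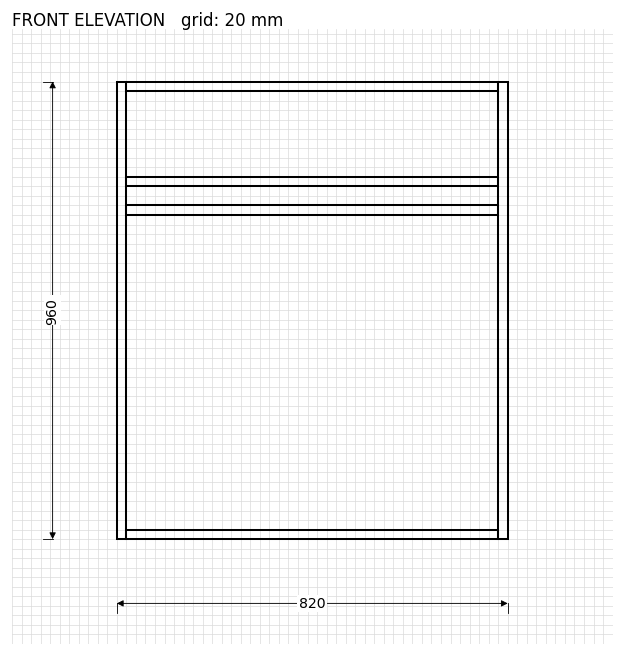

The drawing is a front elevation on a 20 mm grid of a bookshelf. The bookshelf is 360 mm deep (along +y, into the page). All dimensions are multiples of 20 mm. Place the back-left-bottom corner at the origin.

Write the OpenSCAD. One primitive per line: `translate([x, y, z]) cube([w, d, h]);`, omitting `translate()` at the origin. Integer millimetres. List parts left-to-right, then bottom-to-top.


cube([20, 360, 960]);
translate([20, 0, 0]) cube([780, 360, 20]);
translate([20, 0, 680]) cube([780, 360, 20]);
translate([20, 0, 740]) cube([780, 360, 20]);
translate([20, 0, 940]) cube([780, 360, 20]);
translate([800, 0, 0]) cube([20, 360, 960]);


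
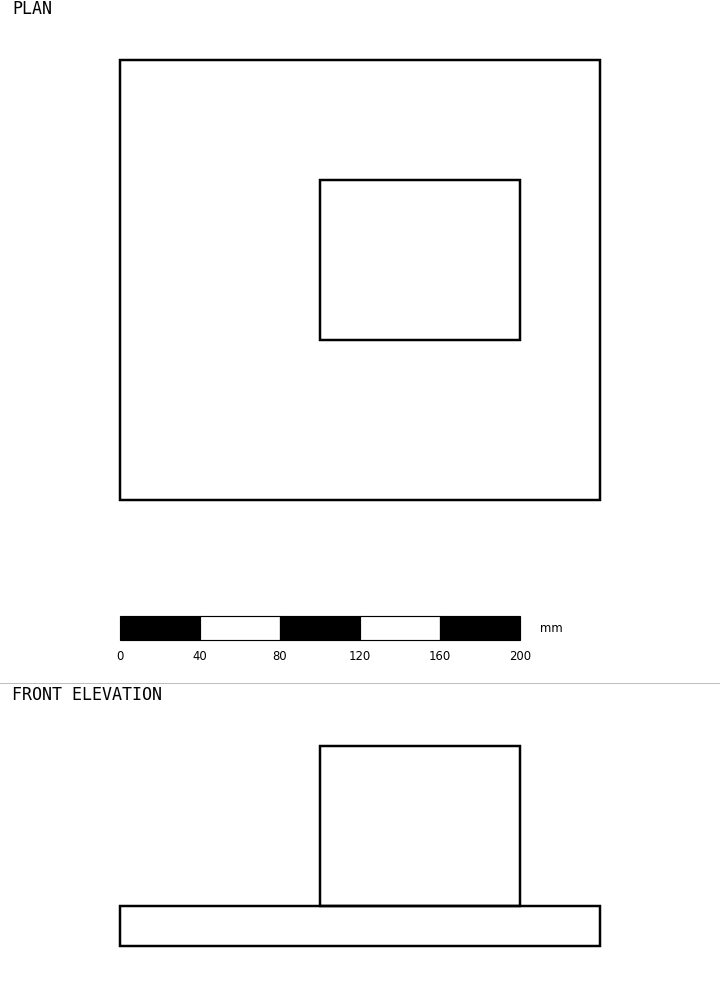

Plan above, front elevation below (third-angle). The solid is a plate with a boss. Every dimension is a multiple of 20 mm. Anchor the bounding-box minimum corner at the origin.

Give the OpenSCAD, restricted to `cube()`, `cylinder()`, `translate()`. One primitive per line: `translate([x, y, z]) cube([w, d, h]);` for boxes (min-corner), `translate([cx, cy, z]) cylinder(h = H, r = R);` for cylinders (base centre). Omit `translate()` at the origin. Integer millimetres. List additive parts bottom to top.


cube([240, 220, 20]);
translate([100, 80, 20]) cube([100, 80, 80]);
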